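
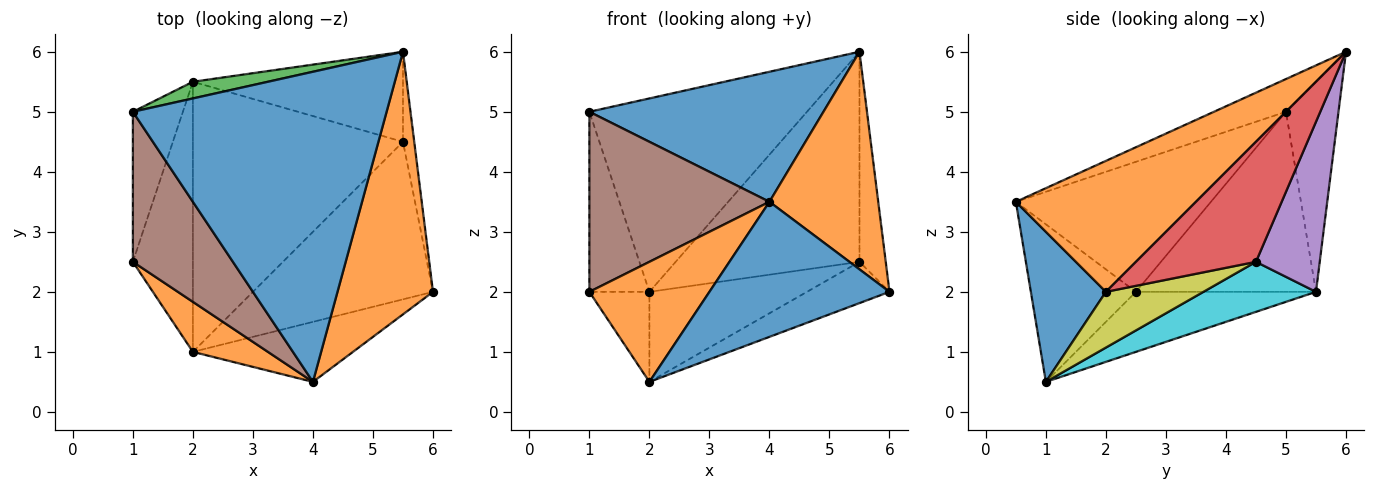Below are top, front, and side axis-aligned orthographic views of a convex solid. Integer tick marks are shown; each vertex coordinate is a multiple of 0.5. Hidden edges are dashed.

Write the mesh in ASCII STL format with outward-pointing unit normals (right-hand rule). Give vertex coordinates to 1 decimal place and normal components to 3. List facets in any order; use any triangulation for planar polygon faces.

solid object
 facet normal -0.118 -0.384 0.916
  outer loop
   vertex 4.0 0.5 3.5
   vertex 5.5 6.0 6.0
   vertex 1.0 5.0 5.0
  endloop
 endfacet
 facet normal 0.726 -0.439 0.529
  outer loop
   vertex 4.0 0.5 3.5
   vertex 6.0 2.0 2.0
   vertex 5.5 6.0 6.0
  endloop
 endfacet
 facet normal -0.234 0.969 0.084
  outer loop
   vertex 2.0 5.5 2.0
   vertex 1.0 5.0 5.0
   vertex 5.5 6.0 6.0
  endloop
 endfacet
 facet normal 0.973 0.213 -0.091
  outer loop
   vertex 5.5 4.5 2.5
   vertex 5.5 6.0 6.0
   vertex 6.0 2.0 2.0
  endloop
 endfacet
 facet normal 0.304 0.876 -0.375
  outer loop
   vertex 5.5 4.5 2.5
   vertex 2.0 5.5 2.0
   vertex 5.5 6.0 6.0
  endloop
 endfacet
 facet normal -0.640 -0.590 0.492
  outer loop
   vertex 1.0 2.5 2.0
   vertex 4.0 0.5 3.5
   vertex 1.0 5.0 5.0
  endloop
 endfacet
 facet normal -0.917 0.306 -0.255
  outer loop
   vertex 1.0 2.5 2.0
   vertex 1.0 5.0 5.0
   vertex 2.0 5.5 2.0
  endloop
 endfacet
 facet normal -0.688 0.229 -0.688
  outer loop
   vertex 2.0 1.0 0.5
   vertex 1.0 2.5 2.0
   vertex 2.0 5.5 2.0
  endloop
 endfacet
 facet normal 0.287 0.243 -0.927
  outer loop
   vertex 2.0 1.0 0.5
   vertex 5.5 4.5 2.5
   vertex 6.0 2.0 2.0
  endloop
 endfacet
 facet normal 0.220 0.308 -0.925
  outer loop
   vertex 2.0 1.0 0.5
   vertex 2.0 5.5 2.0
   vertex 5.5 4.5 2.5
  endloop
 endfacet
 facet normal 0.356 -0.854 -0.380
  outer loop
   vertex 2.0 1.0 0.5
   vertex 6.0 2.0 2.0
   vertex 4.0 0.5 3.5
  endloop
 endfacet
 facet normal -0.628 -0.718 0.299
  outer loop
   vertex 2.0 1.0 0.5
   vertex 4.0 0.5 3.5
   vertex 1.0 2.5 2.0
  endloop
 endfacet
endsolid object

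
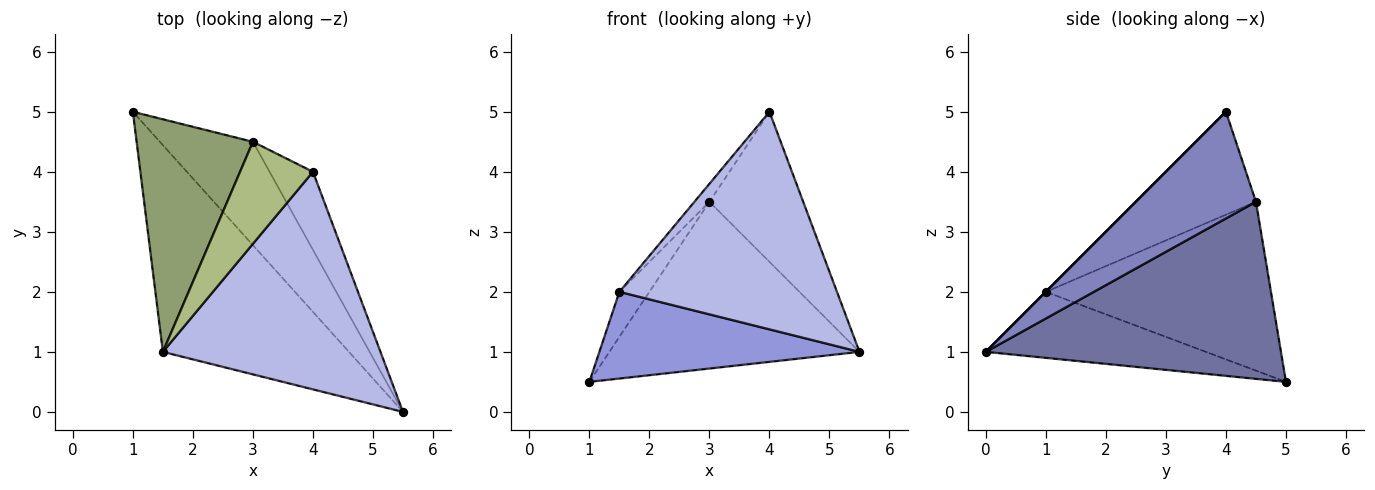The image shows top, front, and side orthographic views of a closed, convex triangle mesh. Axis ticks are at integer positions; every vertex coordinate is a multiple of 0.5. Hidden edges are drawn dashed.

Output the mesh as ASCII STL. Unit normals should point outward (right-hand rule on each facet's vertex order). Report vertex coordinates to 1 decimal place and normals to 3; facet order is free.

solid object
 facet normal 0.708 0.600 -0.372
  outer loop
   vertex 3.0 4.5 3.5
   vertex 5.5 0.0 1.0
   vertex 1.0 5.0 0.5
  endloop
 endfacet
 facet normal 0.751 0.586 -0.305
  outer loop
   vertex 3.0 4.5 3.5
   vertex 4.0 4.0 5.0
   vertex 5.5 0.0 1.0
  endloop
 endfacet
 facet normal -0.311 -0.368 -0.876
  outer loop
   vertex 1.5 1.0 2.0
   vertex 1.0 5.0 0.5
   vertex 5.5 0.0 1.0
  endloop
 endfacet
 facet normal 0.000 -0.707 0.707
  outer loop
   vertex 1.5 1.0 2.0
   vertex 5.5 0.0 1.0
   vertex 4.0 4.0 5.0
  endloop
 endfacet
 facet normal -0.819 0.109 0.564
  outer loop
   vertex 1.5 1.0 2.0
   vertex 3.0 4.5 3.5
   vertex 1.0 5.0 0.5
  endloop
 endfacet
 facet normal -0.812 0.101 0.575
  outer loop
   vertex 1.5 1.0 2.0
   vertex 4.0 4.0 5.0
   vertex 3.0 4.5 3.5
  endloop
 endfacet
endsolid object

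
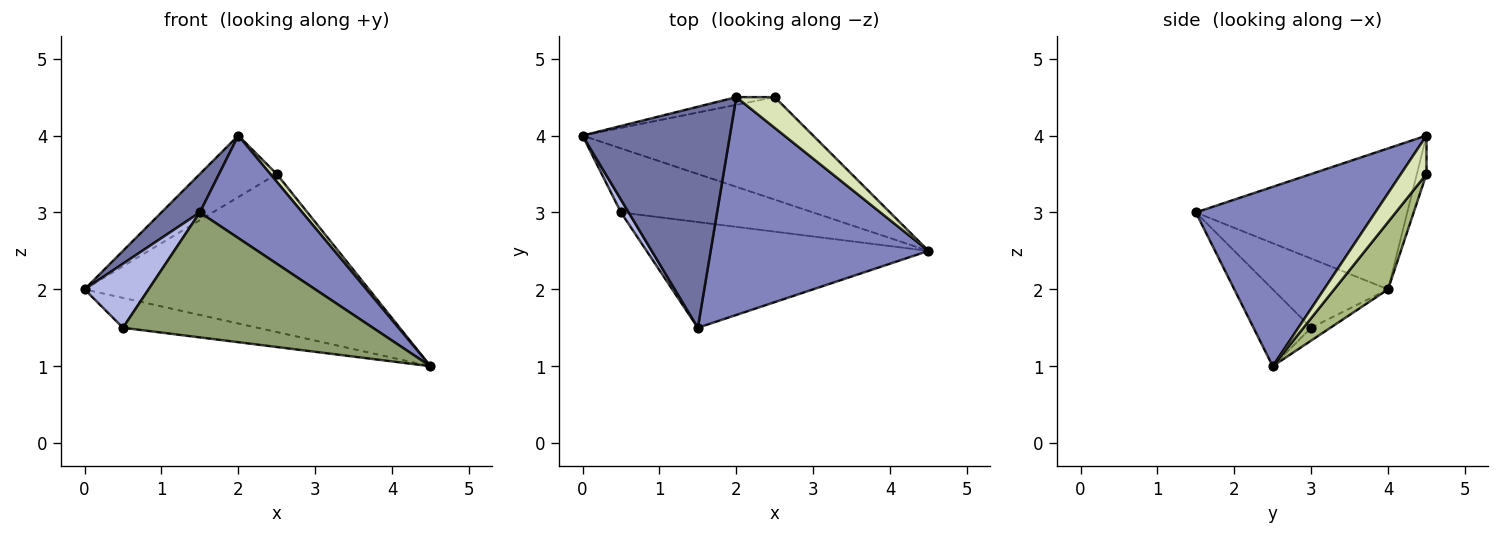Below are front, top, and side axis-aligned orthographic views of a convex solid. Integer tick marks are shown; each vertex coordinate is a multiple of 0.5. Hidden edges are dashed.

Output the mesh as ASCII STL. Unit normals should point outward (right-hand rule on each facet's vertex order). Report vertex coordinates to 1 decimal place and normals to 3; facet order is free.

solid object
 facet normal -0.686 -0.125 0.717
  outer loop
   vertex 2.0 4.5 4.0
   vertex 0.0 4.0 2.0
   vertex 1.5 1.5 3.0
  endloop
 endfacet
 facet normal 0.598 -0.341 0.726
  outer loop
   vertex 2.0 4.5 4.0
   vertex 1.5 1.5 3.0
   vertex 4.5 2.5 1.0
  endloop
 endfacet
 facet normal -0.060 0.422 -0.905
  outer loop
   vertex 0.5 3.0 1.5
   vertex 0.0 4.0 2.0
   vertex 4.5 2.5 1.0
  endloop
 endfacet
 facet normal -0.870 -0.483 0.097
  outer loop
   vertex 0.5 3.0 1.5
   vertex 1.5 1.5 3.0
   vertex 0.0 4.0 2.0
  endloop
 endfacet
 facet normal -0.173 -0.752 -0.636
  outer loop
   vertex 0.5 3.0 1.5
   vertex 4.5 2.5 1.0
   vertex 1.5 1.5 3.0
  endloop
 endfacet
 facet normal 0.157 0.829 -0.537
  outer loop
   vertex 2.5 4.5 3.5
   vertex 4.5 2.5 1.0
   vertex 0.0 4.0 2.0
  endloop
 endfacet
 facet normal -0.123 0.985 -0.123
  outer loop
   vertex 2.5 4.5 3.5
   vertex 0.0 4.0 2.0
   vertex 2.0 4.5 4.0
  endloop
 endfacet
 facet normal 0.696 -0.174 0.696
  outer loop
   vertex 2.5 4.5 3.5
   vertex 2.0 4.5 4.0
   vertex 4.5 2.5 1.0
  endloop
 endfacet
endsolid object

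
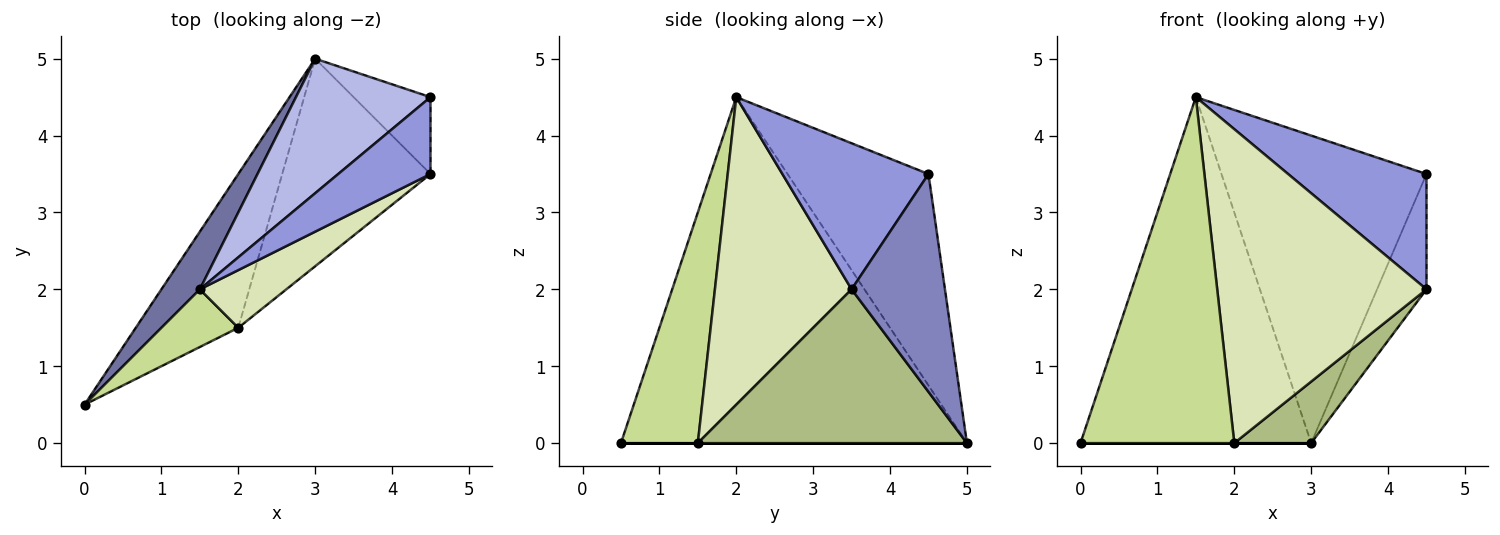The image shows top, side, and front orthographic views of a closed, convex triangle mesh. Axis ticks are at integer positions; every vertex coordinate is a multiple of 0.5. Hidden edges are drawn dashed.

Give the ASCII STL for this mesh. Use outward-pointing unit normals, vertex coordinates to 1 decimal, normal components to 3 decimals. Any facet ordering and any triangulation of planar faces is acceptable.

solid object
 facet normal -0.829 0.552 0.092
  outer loop
   vertex 1.5 2.0 4.5
   vertex 3.0 5.0 0.0
   vertex 0.0 0.5 0.0
  endloop
 endfacet
 facet normal 0.844 0.447 -0.298
  outer loop
   vertex 4.5 4.5 3.5
   vertex 4.5 3.5 2.0
   vertex 3.0 5.0 0.0
  endloop
 endfacet
 facet normal 0.660 -0.625 0.417
  outer loop
   vertex 4.5 4.5 3.5
   vertex 1.5 2.0 4.5
   vertex 4.5 3.5 2.0
  endloop
 endfacet
 facet normal -0.533 0.775 0.339
  outer loop
   vertex 4.5 4.5 3.5
   vertex 3.0 5.0 0.0
   vertex 1.5 2.0 4.5
  endloop
 endfacet
 facet normal 0.000 0.000 -1.000
  outer loop
   vertex 2.0 1.5 0.0
   vertex 0.0 0.5 0.0
   vertex 3.0 5.0 0.0
  endloop
 endfacet
 facet normal 0.705 -0.201 -0.680
  outer loop
   vertex 2.0 1.5 0.0
   vertex 3.0 5.0 0.0
   vertex 4.5 3.5 2.0
  endloop
 endfacet
 facet normal 0.442 -0.885 0.147
  outer loop
   vertex 2.0 1.5 0.0
   vertex 1.5 2.0 4.5
   vertex 0.0 0.5 0.0
  endloop
 endfacet
 facet normal 0.540 -0.828 0.152
  outer loop
   vertex 2.0 1.5 0.0
   vertex 4.5 3.5 2.0
   vertex 1.5 2.0 4.5
  endloop
 endfacet
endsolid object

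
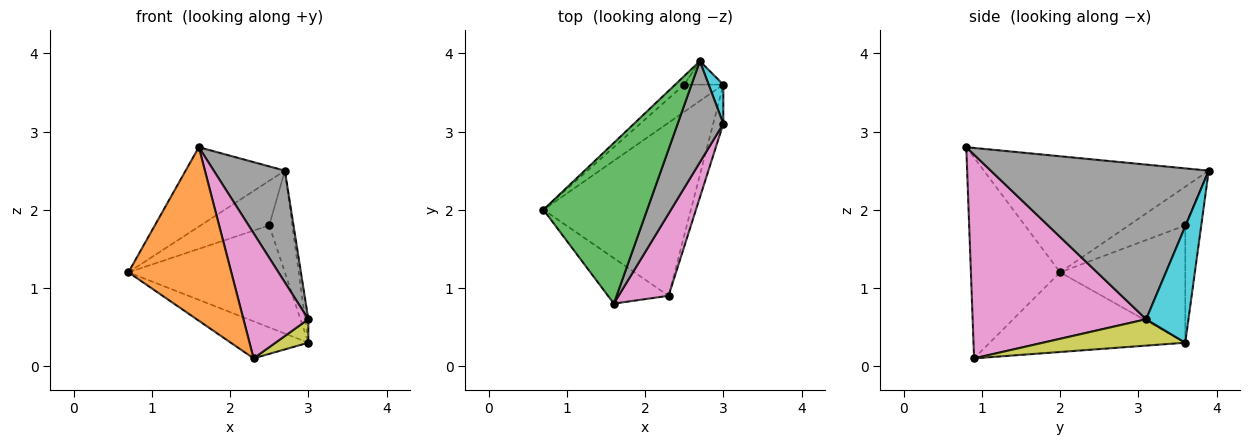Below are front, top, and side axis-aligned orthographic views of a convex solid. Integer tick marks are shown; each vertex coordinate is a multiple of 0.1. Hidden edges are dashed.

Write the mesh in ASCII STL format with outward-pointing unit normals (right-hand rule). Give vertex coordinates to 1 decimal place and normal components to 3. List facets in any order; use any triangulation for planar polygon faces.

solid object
 facet normal -0.467 0.185 -0.865
  outer loop
   vertex 2.3 0.9 0.1
   vertex 0.7 2.0 1.2
   vertex 3.0 3.6 0.3
  endloop
 endfacet
 facet normal -0.643 -0.741 -0.194
  outer loop
   vertex 1.6 0.8 2.8
   vertex 0.7 2.0 1.2
   vertex 2.3 0.9 0.1
  endloop
 endfacet
 facet normal -0.708 0.313 0.633
  outer loop
   vertex 2.7 3.9 2.5
   vertex 0.7 2.0 1.2
   vertex 1.6 0.8 2.8
  endloop
 endfacet
 facet normal -0.612 0.764 -0.204
  outer loop
   vertex 2.5 3.6 1.8
   vertex 3.0 3.6 0.3
   vertex 0.7 2.0 1.2
  endloop
 endfacet
 facet normal -0.629 0.763 -0.147
  outer loop
   vertex 2.5 3.6 1.8
   vertex 0.7 2.0 1.2
   vertex 2.7 3.9 2.5
  endloop
 endfacet
 facet normal -0.559 0.808 -0.186
  outer loop
   vertex 2.5 3.6 1.8
   vertex 2.7 3.9 2.5
   vertex 3.0 3.6 0.3
  endloop
 endfacet
 facet normal 0.913 -0.341 0.224
  outer loop
   vertex 3.0 3.1 0.6
   vertex 1.6 0.8 2.8
   vertex 2.3 0.9 0.1
  endloop
 endfacet
 facet normal 0.915 -0.299 0.270
  outer loop
   vertex 3.0 3.1 0.6
   vertex 2.7 3.9 2.5
   vertex 1.6 0.8 2.8
  endloop
 endfacet
 facet normal 0.912 -0.211 -0.351
  outer loop
   vertex 3.0 3.1 0.6
   vertex 2.3 0.9 0.1
   vertex 3.0 3.6 0.3
  endloop
 endfacet
 facet normal 0.989 0.075 0.125
  outer loop
   vertex 3.0 3.1 0.6
   vertex 3.0 3.6 0.3
   vertex 2.7 3.9 2.5
  endloop
 endfacet
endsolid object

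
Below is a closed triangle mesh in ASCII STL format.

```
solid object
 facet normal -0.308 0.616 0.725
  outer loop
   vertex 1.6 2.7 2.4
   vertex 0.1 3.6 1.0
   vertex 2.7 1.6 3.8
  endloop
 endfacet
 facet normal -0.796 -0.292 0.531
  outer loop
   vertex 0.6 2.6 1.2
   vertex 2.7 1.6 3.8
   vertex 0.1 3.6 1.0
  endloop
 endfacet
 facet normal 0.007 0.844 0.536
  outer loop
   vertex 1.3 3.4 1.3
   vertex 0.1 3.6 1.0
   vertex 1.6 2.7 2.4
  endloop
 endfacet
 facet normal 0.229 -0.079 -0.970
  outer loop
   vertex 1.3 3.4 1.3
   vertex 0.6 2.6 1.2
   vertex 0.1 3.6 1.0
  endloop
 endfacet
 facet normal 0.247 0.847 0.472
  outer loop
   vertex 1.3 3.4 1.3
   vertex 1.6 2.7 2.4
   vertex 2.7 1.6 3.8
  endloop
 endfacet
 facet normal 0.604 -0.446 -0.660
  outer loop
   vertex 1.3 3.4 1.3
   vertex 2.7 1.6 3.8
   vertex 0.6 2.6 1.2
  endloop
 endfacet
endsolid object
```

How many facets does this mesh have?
6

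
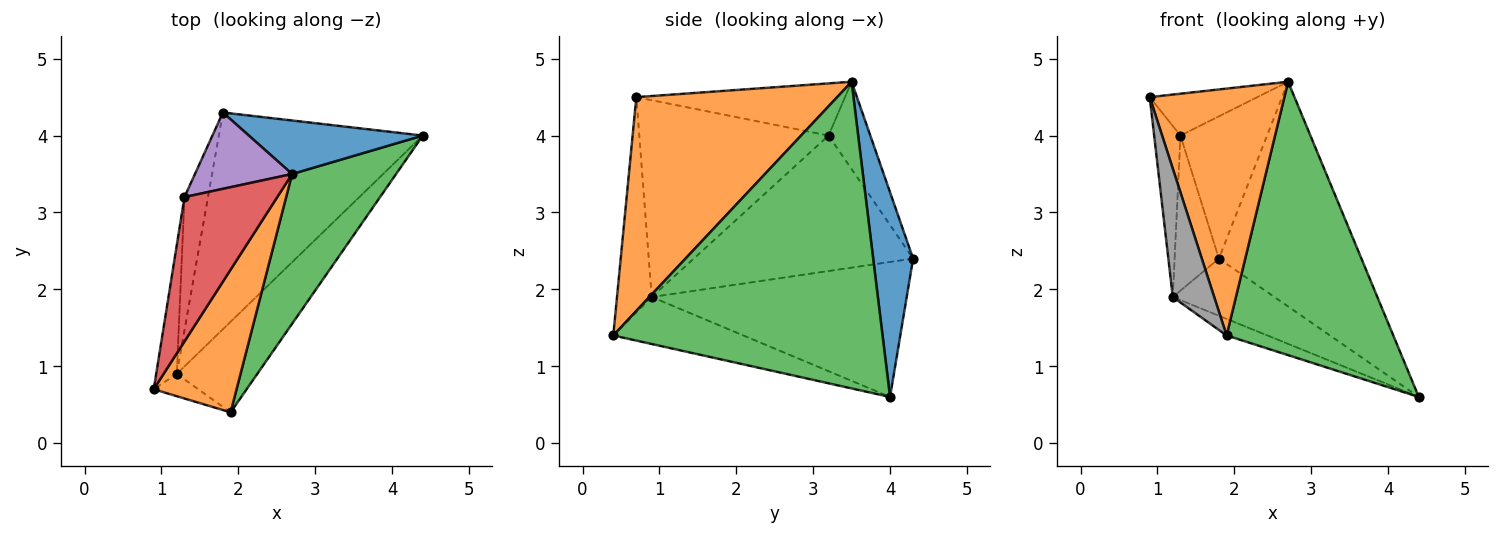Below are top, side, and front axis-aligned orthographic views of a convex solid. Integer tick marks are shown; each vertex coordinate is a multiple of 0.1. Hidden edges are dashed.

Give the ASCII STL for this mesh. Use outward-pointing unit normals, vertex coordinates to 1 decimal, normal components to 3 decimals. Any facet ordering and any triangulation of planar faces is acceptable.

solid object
 facet normal 0.263 0.939 0.224
  outer loop
   vertex 2.7 3.5 4.7
   vertex 4.4 4.0 0.6
   vertex 1.8 4.3 2.4
  endloop
 endfacet
 facet normal 0.791 -0.530 0.306
  outer loop
   vertex 1.9 0.4 1.4
   vertex 2.7 3.5 4.7
   vertex 0.9 0.7 4.5
  endloop
 endfacet
 facet normal 0.817 -0.506 0.277
  outer loop
   vertex 1.9 0.4 1.4
   vertex 4.4 4.0 0.6
   vertex 2.7 3.5 4.7
  endloop
 endfacet
 facet normal -0.475 0.245 0.845
  outer loop
   vertex 1.3 3.2 4.0
   vertex 0.9 0.7 4.5
   vertex 2.7 3.5 4.7
  endloop
 endfacet
 facet normal -0.391 0.811 0.435
  outer loop
   vertex 1.3 3.2 4.0
   vertex 2.7 3.5 4.7
   vertex 1.8 4.3 2.4
  endloop
 endfacet
 facet normal -0.539 0.215 -0.814
  outer loop
   vertex 1.2 0.9 1.9
   vertex 1.8 4.3 2.4
   vertex 4.4 4.0 0.6
  endloop
 endfacet
 facet normal -0.498 0.156 -0.853
  outer loop
   vertex 1.2 0.9 1.9
   vertex 4.4 4.0 0.6
   vertex 1.9 0.4 1.4
  endloop
 endfacet
 facet normal -0.637 -0.760 -0.132
  outer loop
   vertex 1.2 0.9 1.9
   vertex 1.9 0.4 1.4
   vertex 0.9 0.7 4.5
  endloop
 endfacet
 facet normal -0.985 0.137 -0.103
  outer loop
   vertex 1.2 0.9 1.9
   vertex 0.9 0.7 4.5
   vertex 1.3 3.2 4.0
  endloop
 endfacet
 facet normal -0.966 0.195 -0.168
  outer loop
   vertex 1.2 0.9 1.9
   vertex 1.3 3.2 4.0
   vertex 1.8 4.3 2.4
  endloop
 endfacet
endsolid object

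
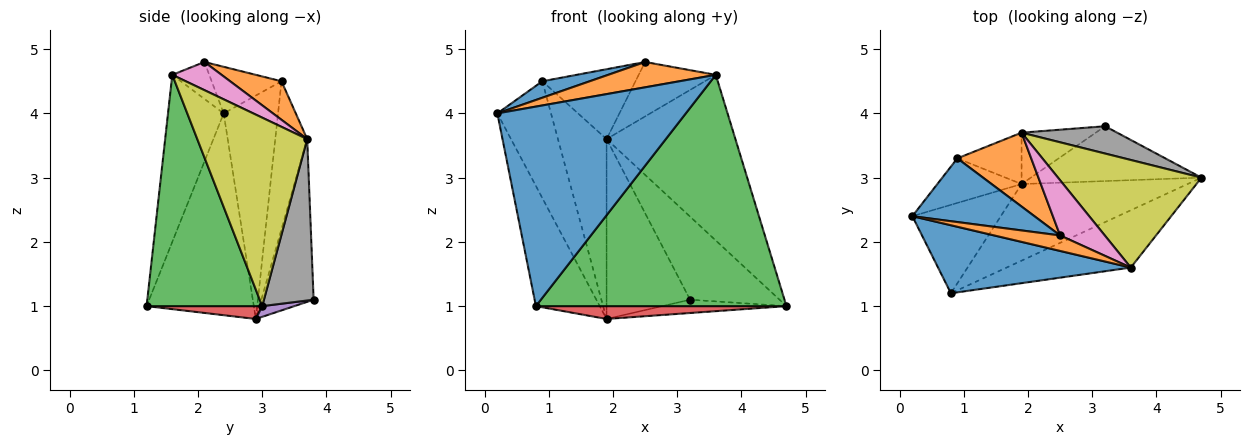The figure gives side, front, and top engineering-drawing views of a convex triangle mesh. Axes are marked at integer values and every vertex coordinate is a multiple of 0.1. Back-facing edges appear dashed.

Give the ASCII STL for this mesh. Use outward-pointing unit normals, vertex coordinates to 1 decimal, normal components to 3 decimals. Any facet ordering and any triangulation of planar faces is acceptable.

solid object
 facet normal -0.269 -0.912 0.311
  outer loop
   vertex 3.6 1.6 4.6
   vertex 0.2 2.4 4.0
   vertex 0.8 1.2 1.0
  endloop
 endfacet
 facet normal -0.281 -0.819 0.501
  outer loop
   vertex 3.6 1.6 4.6
   vertex 2.5 2.1 4.8
   vertex 0.2 2.4 4.0
  endloop
 endfacet
 facet normal 0.409 -0.886 -0.220
  outer loop
   vertex 3.6 1.6 4.6
   vertex 0.8 1.2 1.0
   vertex 4.7 3.0 1.0
  endloop
 endfacet
 facet normal 0.076 -0.165 -0.983
  outer loop
   vertex 1.9 2.9 0.8
   vertex 4.7 3.0 1.0
   vertex 0.8 1.2 1.0
  endloop
 endfacet
 facet normal 0.061 0.235 -0.970
  outer loop
   vertex 1.9 2.9 0.8
   vertex 3.2 3.8 1.1
   vertex 4.7 3.0 1.0
  endloop
 endfacet
 facet normal -0.804 0.479 -0.352
  outer loop
   vertex 1.9 2.9 0.8
   vertex 0.8 1.2 1.0
   vertex 0.2 2.4 4.0
  endloop
 endfacet
 facet normal 0.409 0.641 0.650
  outer loop
   vertex 1.9 3.7 3.6
   vertex 2.5 2.1 4.8
   vertex 3.6 1.6 4.6
  endloop
 endfacet
 facet normal 0.467 0.840 0.276
  outer loop
   vertex 1.9 3.7 3.6
   vertex 4.7 3.0 1.0
   vertex 3.2 3.8 1.1
  endloop
 endfacet
 facet normal 0.582 0.682 0.443
  outer loop
   vertex 1.9 3.7 3.6
   vertex 3.6 1.6 4.6
   vertex 4.7 3.0 1.0
  endloop
 endfacet
 facet normal -0.516 0.824 -0.235
  outer loop
   vertex 1.9 3.7 3.6
   vertex 3.2 3.8 1.1
   vertex 1.9 2.9 0.8
  endloop
 endfacet
 facet normal -0.347 -0.235 0.908
  outer loop
   vertex 0.9 3.3 4.5
   vertex 0.2 2.4 4.0
   vertex 2.5 2.1 4.8
  endloop
 endfacet
 facet normal 0.354 0.642 0.679
  outer loop
   vertex 0.9 3.3 4.5
   vertex 2.5 2.1 4.8
   vertex 1.9 3.7 3.6
  endloop
 endfacet
 facet normal -0.687 0.679 -0.259
  outer loop
   vertex 0.9 3.3 4.5
   vertex 1.9 2.9 0.8
   vertex 0.2 2.4 4.0
  endloop
 endfacet
 facet normal -0.534 0.813 -0.232
  outer loop
   vertex 0.9 3.3 4.5
   vertex 1.9 3.7 3.6
   vertex 1.9 2.9 0.8
  endloop
 endfacet
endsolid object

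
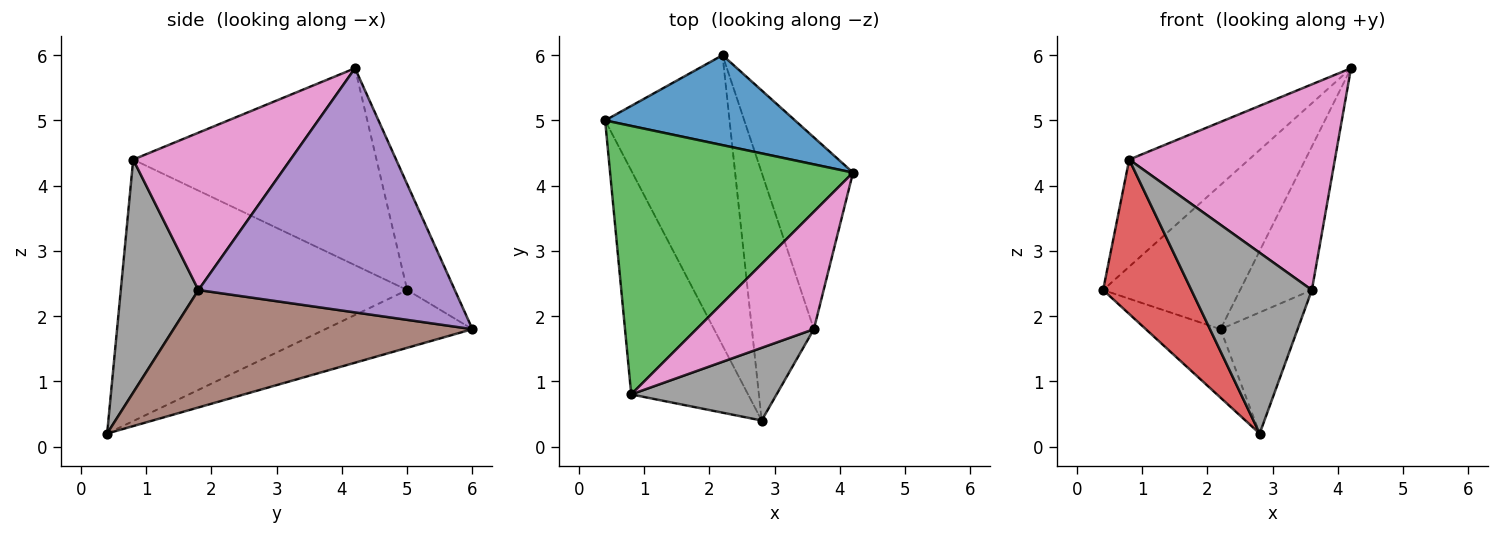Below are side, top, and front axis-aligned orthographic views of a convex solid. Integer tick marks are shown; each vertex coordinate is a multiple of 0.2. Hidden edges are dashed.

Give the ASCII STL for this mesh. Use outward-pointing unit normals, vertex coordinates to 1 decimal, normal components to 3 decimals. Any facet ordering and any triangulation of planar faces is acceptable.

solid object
 facet normal -0.283 0.814 0.508
  outer loop
   vertex 2.2 6.0 1.8
   vertex 0.4 5.0 2.4
   vertex 4.2 4.2 5.8
  endloop
 endfacet
 facet normal -0.412 0.209 -0.887
  outer loop
   vertex 2.2 6.0 1.8
   vertex 2.8 0.4 0.2
   vertex 0.4 5.0 2.4
  endloop
 endfacet
 facet normal -0.602 0.296 0.742
  outer loop
   vertex 0.8 0.8 4.4
   vertex 4.2 4.2 5.8
   vertex 0.4 5.0 2.4
  endloop
 endfacet
 facet normal -0.879 -0.271 -0.393
  outer loop
   vertex 0.8 0.8 4.4
   vertex 0.4 5.0 2.4
   vertex 2.8 0.4 0.2
  endloop
 endfacet
 facet normal 0.906 0.254 -0.339
  outer loop
   vertex 3.6 1.8 2.4
   vertex 2.2 6.0 1.8
   vertex 4.2 4.2 5.8
  endloop
 endfacet
 facet normal 0.862 0.222 -0.455
  outer loop
   vertex 3.6 1.8 2.4
   vertex 2.8 0.4 0.2
   vertex 2.2 6.0 1.8
  endloop
 endfacet
 facet normal 0.553 -0.723 0.413
  outer loop
   vertex 3.6 1.8 2.4
   vertex 4.2 4.2 5.8
   vertex 0.8 0.8 4.4
  endloop
 endfacet
 facet normal 0.513 -0.796 0.320
  outer loop
   vertex 3.6 1.8 2.4
   vertex 0.8 0.8 4.4
   vertex 2.8 0.4 0.2
  endloop
 endfacet
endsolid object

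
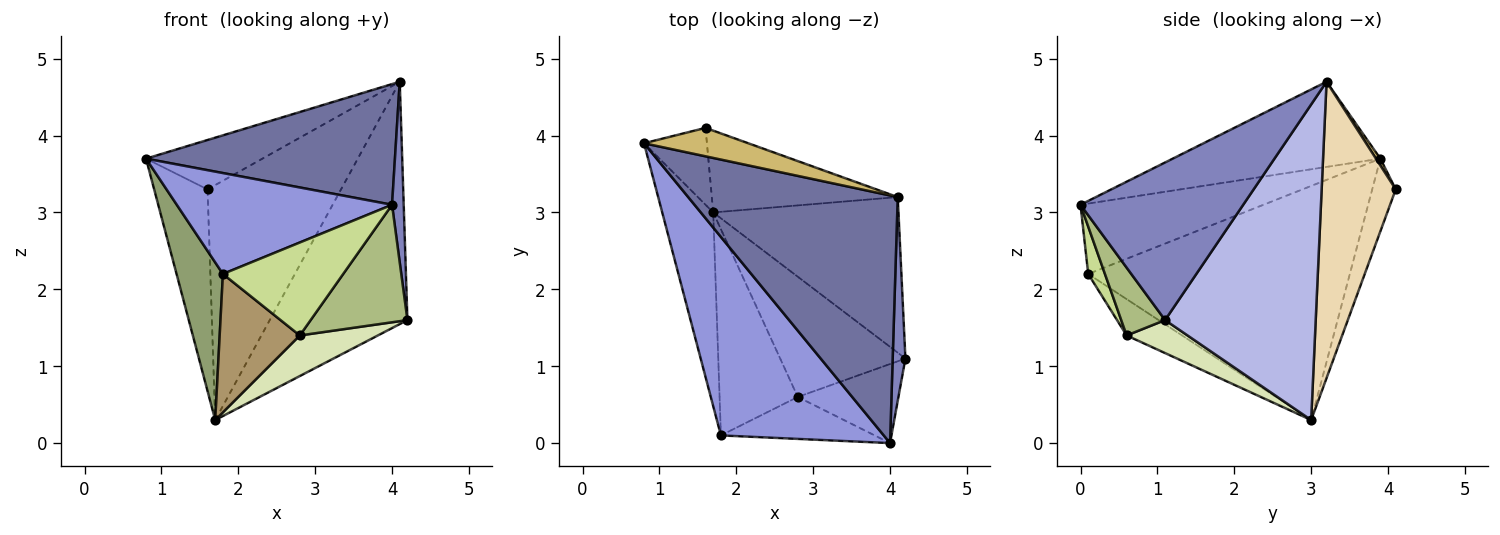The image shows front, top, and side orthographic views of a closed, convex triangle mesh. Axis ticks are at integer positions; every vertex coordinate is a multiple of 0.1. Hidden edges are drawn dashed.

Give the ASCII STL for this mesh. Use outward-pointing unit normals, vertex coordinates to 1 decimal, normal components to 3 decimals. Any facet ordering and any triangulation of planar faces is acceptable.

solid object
 facet normal -0.343 -0.411 0.844
  outer loop
   vertex 4.0 0.0 3.1
   vertex 4.1 3.2 4.7
   vertex 0.8 3.9 3.7
  endloop
 endfacet
 facet normal 0.994 -0.071 0.080
  outer loop
   vertex 4.0 0.0 3.1
   vertex 4.2 1.1 1.6
   vertex 4.1 3.2 4.7
  endloop
 endfacet
 facet normal -0.360 -0.423 0.832
  outer loop
   vertex 1.8 0.1 2.2
   vertex 4.0 0.0 3.1
   vertex 0.8 3.9 3.7
  endloop
 endfacet
 facet normal 0.677 0.619 -0.398
  outer loop
   vertex 1.7 3.0 0.3
   vertex 4.1 3.2 4.7
   vertex 4.2 1.1 1.6
  endloop
 endfacet
 facet normal -0.963 -0.171 -0.210
  outer loop
   vertex 1.7 3.0 0.3
   vertex 1.8 0.1 2.2
   vertex 0.8 3.9 3.7
  endloop
 endfacet
 facet normal 0.352 -0.777 -0.523
  outer loop
   vertex 2.8 0.6 1.4
   vertex 4.2 1.1 1.6
   vertex 4.0 0.0 3.1
  endloop
 endfacet
 facet normal 0.126 -0.904 -0.408
  outer loop
   vertex 2.8 0.6 1.4
   vertex 4.0 0.0 3.1
   vertex 1.8 0.1 2.2
  endloop
 endfacet
 facet normal 0.242 -0.310 -0.919
  outer loop
   vertex 2.8 0.6 1.4
   vertex 1.7 3.0 0.3
   vertex 4.2 1.1 1.6
  endloop
 endfacet
 facet normal -0.360 -0.520 -0.775
  outer loop
   vertex 2.8 0.6 1.4
   vertex 1.8 0.1 2.2
   vertex 1.7 3.0 0.3
  endloop
 endfacet
 facet normal 0.033 0.866 0.499
  outer loop
   vertex 1.6 4.1 3.3
   vertex 0.8 3.9 3.7
   vertex 4.1 3.2 4.7
  endloop
 endfacet
 facet normal -0.381 0.864 -0.329
  outer loop
   vertex 1.6 4.1 3.3
   vertex 1.7 3.0 0.3
   vertex 0.8 3.9 3.7
  endloop
 endfacet
 facet normal 0.464 0.836 -0.291
  outer loop
   vertex 1.6 4.1 3.3
   vertex 4.1 3.2 4.7
   vertex 1.7 3.0 0.3
  endloop
 endfacet
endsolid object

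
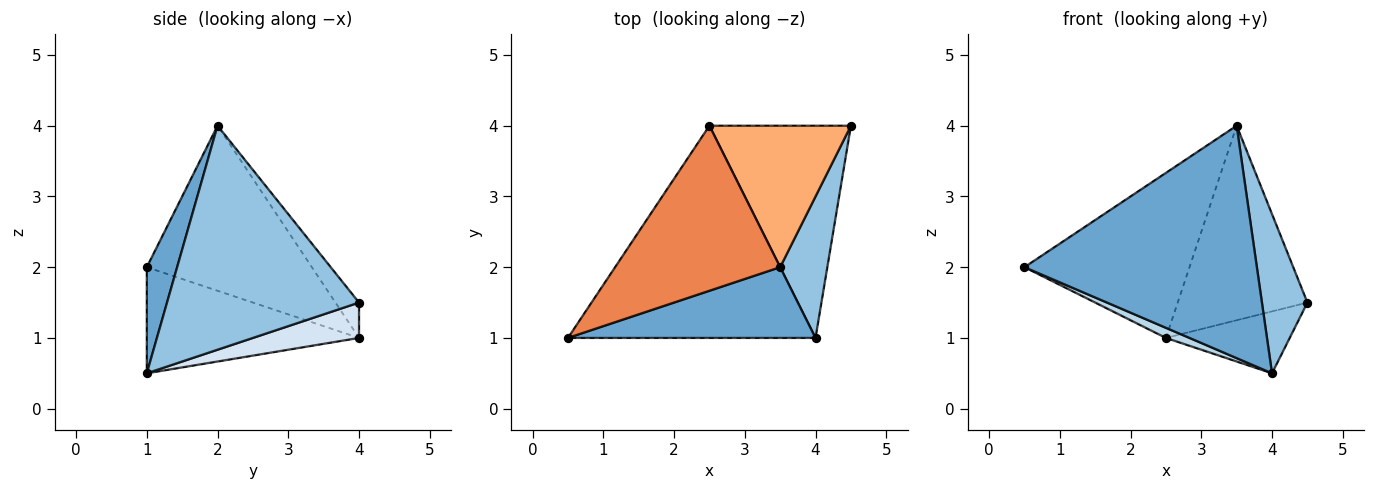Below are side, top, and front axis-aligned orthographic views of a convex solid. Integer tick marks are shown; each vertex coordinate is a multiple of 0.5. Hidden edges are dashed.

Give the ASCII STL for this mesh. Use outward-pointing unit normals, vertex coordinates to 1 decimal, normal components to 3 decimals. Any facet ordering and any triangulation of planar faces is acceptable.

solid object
 facet normal 0.124 -0.949 0.289
  outer loop
   vertex 3.5 2.0 4.0
   vertex 0.5 1.0 2.0
   vertex 4.0 1.0 0.5
  endloop
 endfacet
 facet normal 0.953 -0.226 0.201
  outer loop
   vertex 3.5 2.0 4.0
   vertex 4.0 1.0 0.5
   vertex 4.5 4.0 1.5
  endloop
 endfacet
 facet normal -0.394 -0.044 -0.918
  outer loop
   vertex 2.5 4.0 1.0
   vertex 4.0 1.0 0.5
   vertex 0.5 1.0 2.0
  endloop
 endfacet
 facet normal 0.233 0.272 -0.933
  outer loop
   vertex 2.5 4.0 1.0
   vertex 4.5 4.0 1.5
   vertex 4.0 1.0 0.5
  endloop
 endfacet
 facet normal -0.577 0.577 0.577
  outer loop
   vertex 2.5 4.0 1.0
   vertex 0.5 1.0 2.0
   vertex 3.5 2.0 4.0
  endloop
 endfacet
 facet normal -0.145 0.800 0.582
  outer loop
   vertex 2.5 4.0 1.0
   vertex 3.5 2.0 4.0
   vertex 4.5 4.0 1.5
  endloop
 endfacet
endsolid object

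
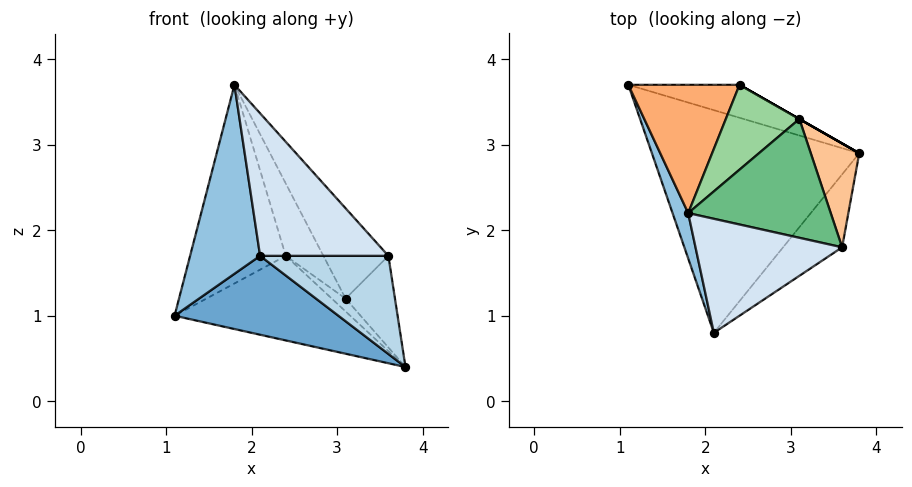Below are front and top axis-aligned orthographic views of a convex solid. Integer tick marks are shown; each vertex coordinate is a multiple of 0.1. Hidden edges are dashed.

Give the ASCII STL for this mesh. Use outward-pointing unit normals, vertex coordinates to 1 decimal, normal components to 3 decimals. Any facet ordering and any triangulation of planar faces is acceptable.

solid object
 facet normal -0.295 -0.319 -0.901
  outer loop
   vertex 2.1 0.8 1.7
   vertex 1.1 3.7 1.0
   vertex 3.8 2.9 0.4
  endloop
 endfacet
 facet normal -0.948 -0.309 0.074
  outer loop
   vertex 1.8 2.2 3.7
   vertex 1.1 3.7 1.0
   vertex 2.1 0.8 1.7
  endloop
 endfacet
 facet normal 0.472 -0.708 -0.526
  outer loop
   vertex 3.6 1.8 1.7
   vertex 2.1 0.8 1.7
   vertex 3.8 2.9 0.4
  endloop
 endfacet
 facet normal 0.462 -0.693 0.554
  outer loop
   vertex 3.6 1.8 1.7
   vertex 1.8 2.2 3.7
   vertex 2.1 0.8 1.7
  endloop
 endfacet
 facet normal 0.192 0.915 -0.356
  outer loop
   vertex 2.4 3.7 1.7
   vertex 3.8 2.9 0.4
   vertex 1.1 3.7 1.0
  endloop
 endfacet
 facet normal -0.280 0.806 0.521
  outer loop
   vertex 2.4 3.7 1.7
   vertex 1.1 3.7 1.0
   vertex 1.8 2.2 3.7
  endloop
 endfacet
 facet normal 0.777 0.416 0.472
  outer loop
   vertex 3.1 3.3 1.2
   vertex 3.6 1.8 1.7
   vertex 3.8 2.9 0.4
  endloop
 endfacet
 facet normal 0.496 0.868 0.000
  outer loop
   vertex 3.1 3.3 1.2
   vertex 3.8 2.9 0.4
   vertex 2.4 3.7 1.7
  endloop
 endfacet
 facet normal 0.714 0.424 0.558
  outer loop
   vertex 3.1 3.3 1.2
   vertex 1.8 2.2 3.7
   vertex 3.6 1.8 1.7
  endloop
 endfacet
 facet normal 0.675 0.479 0.562
  outer loop
   vertex 3.1 3.3 1.2
   vertex 2.4 3.7 1.7
   vertex 1.8 2.2 3.7
  endloop
 endfacet
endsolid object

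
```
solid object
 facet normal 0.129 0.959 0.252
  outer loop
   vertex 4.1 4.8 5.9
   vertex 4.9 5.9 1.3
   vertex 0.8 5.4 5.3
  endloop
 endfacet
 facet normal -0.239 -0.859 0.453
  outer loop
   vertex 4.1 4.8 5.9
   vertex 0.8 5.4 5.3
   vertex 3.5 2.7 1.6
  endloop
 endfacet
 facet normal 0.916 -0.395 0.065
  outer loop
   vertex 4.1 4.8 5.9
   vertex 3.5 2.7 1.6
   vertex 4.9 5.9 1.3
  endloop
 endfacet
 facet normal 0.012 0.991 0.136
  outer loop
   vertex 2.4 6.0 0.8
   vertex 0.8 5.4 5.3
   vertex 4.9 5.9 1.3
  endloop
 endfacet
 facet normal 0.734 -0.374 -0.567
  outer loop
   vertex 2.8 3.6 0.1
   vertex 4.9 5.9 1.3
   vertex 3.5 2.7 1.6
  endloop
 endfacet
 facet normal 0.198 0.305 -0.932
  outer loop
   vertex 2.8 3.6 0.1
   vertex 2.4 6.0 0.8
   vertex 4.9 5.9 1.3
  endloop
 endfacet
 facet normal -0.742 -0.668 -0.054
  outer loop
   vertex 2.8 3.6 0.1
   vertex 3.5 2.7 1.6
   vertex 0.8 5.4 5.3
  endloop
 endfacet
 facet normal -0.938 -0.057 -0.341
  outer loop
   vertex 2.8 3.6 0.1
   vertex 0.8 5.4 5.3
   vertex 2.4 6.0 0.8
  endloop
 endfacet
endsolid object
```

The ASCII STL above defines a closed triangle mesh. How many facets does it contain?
8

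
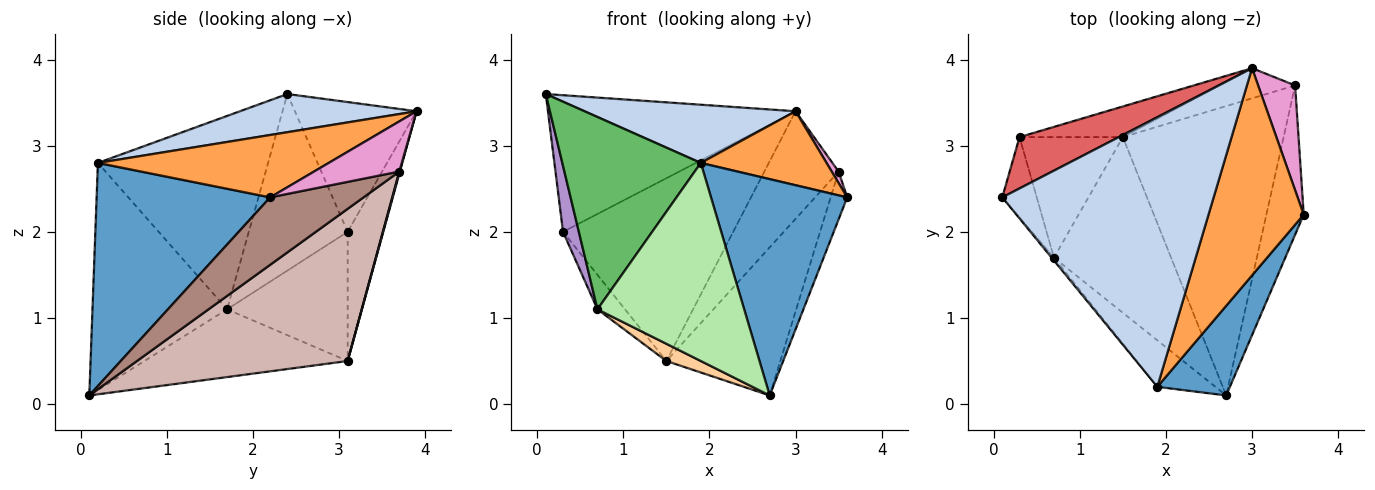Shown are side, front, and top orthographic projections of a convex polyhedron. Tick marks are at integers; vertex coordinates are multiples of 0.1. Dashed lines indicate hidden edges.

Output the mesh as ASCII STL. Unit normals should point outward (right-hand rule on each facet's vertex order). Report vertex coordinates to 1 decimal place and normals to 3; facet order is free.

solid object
 facet normal 0.762 -0.598 0.248
  outer loop
   vertex 1.9 0.2 2.8
   vertex 2.7 0.1 0.1
   vertex 3.6 2.2 2.4
  endloop
 endfacet
 facet normal 0.174 -0.208 0.963
  outer loop
   vertex 1.9 0.2 2.8
   vertex 3.0 3.9 3.4
   vertex 0.1 2.4 3.6
  endloop
 endfacet
 facet normal 0.525 -0.286 0.801
  outer loop
   vertex 1.9 0.2 2.8
   vertex 3.6 2.2 2.4
   vertex 3.0 3.9 3.4
  endloop
 endfacet
 facet normal -0.499 -0.085 -0.863
  outer loop
   vertex 0.7 1.7 1.1
   vertex 1.5 3.1 0.5
   vertex 2.7 0.1 0.1
  endloop
 endfacet
 facet normal -0.776 -0.631 -0.009
  outer loop
   vertex 0.7 1.7 1.1
   vertex 1.9 0.2 2.8
   vertex 0.1 2.4 3.6
  endloop
 endfacet
 facet normal -0.666 -0.726 -0.170
  outer loop
   vertex 0.7 1.7 1.1
   vertex 2.7 0.1 0.1
   vertex 1.9 0.2 2.8
  endloop
 endfacet
 facet normal -0.418 0.850 0.320
  outer loop
   vertex 0.3 3.1 2.0
   vertex 0.1 2.4 3.6
   vertex 3.0 3.9 3.4
  endloop
 endfacet
 facet normal -0.202 0.966 -0.162
  outer loop
   vertex 0.3 3.1 2.0
   vertex 3.0 3.9 3.4
   vertex 1.5 3.1 0.5
  endloop
 endfacet
 facet normal -0.970 -0.155 -0.189
  outer loop
   vertex 0.3 3.1 2.0
   vertex 0.7 1.7 1.1
   vertex 0.1 2.4 3.6
  endloop
 endfacet
 facet normal -0.769 0.176 -0.615
  outer loop
   vertex 0.3 3.1 2.0
   vertex 1.5 3.1 0.5
   vertex 0.7 1.7 1.1
  endloop
 endfacet
 facet normal 0.865 0.153 -0.478
  outer loop
   vertex 3.5 3.7 2.7
   vertex 3.6 2.2 2.4
   vertex 2.7 0.1 0.1
  endloop
 endfacet
 facet normal 0.644 0.348 -0.681
  outer loop
   vertex 3.5 3.7 2.7
   vertex 2.7 0.1 0.1
   vertex 1.5 3.1 0.5
  endloop
 endfacet
 facet normal 0.803 -0.065 0.592
  outer loop
   vertex 3.5 3.7 2.7
   vertex 3.0 3.9 3.4
   vertex 3.6 2.2 2.4
  endloop
 endfacet
 facet normal 0.008 0.963 -0.270
  outer loop
   vertex 3.5 3.7 2.7
   vertex 1.5 3.1 0.5
   vertex 3.0 3.9 3.4
  endloop
 endfacet
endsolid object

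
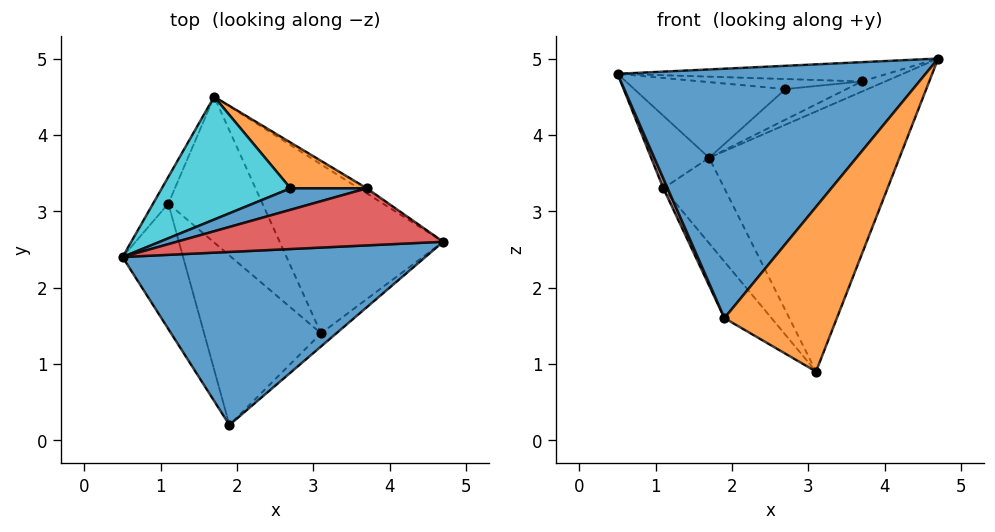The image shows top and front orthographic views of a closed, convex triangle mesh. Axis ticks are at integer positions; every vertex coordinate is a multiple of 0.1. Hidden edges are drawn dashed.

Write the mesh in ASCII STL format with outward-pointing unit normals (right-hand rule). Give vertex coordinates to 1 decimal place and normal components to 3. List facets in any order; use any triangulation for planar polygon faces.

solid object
 facet normal 0.012 -0.822 0.570
  outer loop
   vertex 1.9 0.2 1.6
   vertex 4.7 2.6 5.0
   vertex 0.5 2.4 4.8
  endloop
 endfacet
 facet normal 0.689 -0.722 -0.057
  outer loop
   vertex 3.1 1.4 0.9
   vertex 4.7 2.6 5.0
   vertex 1.9 0.2 1.6
  endloop
 endfacet
 facet normal 0.609 0.665 -0.432
  outer loop
   vertex 3.1 1.4 0.9
   vertex 1.7 4.5 3.7
   vertex 4.7 2.6 5.0
  endloop
 endfacet
 facet normal -0.060 0.319 0.946
  outer loop
   vertex 3.7 3.3 4.7
   vertex 0.5 2.4 4.8
   vertex 4.7 2.6 5.0
  endloop
 endfacet
 facet normal 0.605 0.712 -0.356
  outer loop
   vertex 3.7 3.3 4.7
   vertex 4.7 2.6 5.0
   vertex 1.7 4.5 3.7
  endloop
 endfacet
 facet normal -0.923 -0.030 -0.383
  outer loop
   vertex 1.1 3.1 3.3
   vertex 1.9 0.2 1.6
   vertex 0.5 2.4 4.8
  endloop
 endfacet
 facet normal -0.891 0.427 -0.157
  outer loop
   vertex 1.1 3.1 3.3
   vertex 0.5 2.4 4.8
   vertex 1.7 4.5 3.7
  endloop
 endfacet
 facet normal -0.656 0.239 -0.716
  outer loop
   vertex 1.1 3.1 3.3
   vertex 3.1 1.4 0.9
   vertex 1.9 0.2 1.6
  endloop
 endfacet
 facet normal -0.518 0.433 -0.738
  outer loop
   vertex 1.1 3.1 3.3
   vertex 1.7 4.5 3.7
   vertex 3.1 1.4 0.9
  endloop
 endfacet
 facet normal -0.136 0.520 0.844
  outer loop
   vertex 2.7 3.3 4.6
   vertex 1.7 4.5 3.7
   vertex 0.5 2.4 4.8
  endloop
 endfacet
 facet normal -0.090 0.421 0.902
  outer loop
   vertex 2.7 3.3 4.6
   vertex 0.5 2.4 4.8
   vertex 3.7 3.3 4.7
  endloop
 endfacet
 facet normal -0.083 0.553 0.829
  outer loop
   vertex 2.7 3.3 4.6
   vertex 3.7 3.3 4.7
   vertex 1.7 4.5 3.7
  endloop
 endfacet
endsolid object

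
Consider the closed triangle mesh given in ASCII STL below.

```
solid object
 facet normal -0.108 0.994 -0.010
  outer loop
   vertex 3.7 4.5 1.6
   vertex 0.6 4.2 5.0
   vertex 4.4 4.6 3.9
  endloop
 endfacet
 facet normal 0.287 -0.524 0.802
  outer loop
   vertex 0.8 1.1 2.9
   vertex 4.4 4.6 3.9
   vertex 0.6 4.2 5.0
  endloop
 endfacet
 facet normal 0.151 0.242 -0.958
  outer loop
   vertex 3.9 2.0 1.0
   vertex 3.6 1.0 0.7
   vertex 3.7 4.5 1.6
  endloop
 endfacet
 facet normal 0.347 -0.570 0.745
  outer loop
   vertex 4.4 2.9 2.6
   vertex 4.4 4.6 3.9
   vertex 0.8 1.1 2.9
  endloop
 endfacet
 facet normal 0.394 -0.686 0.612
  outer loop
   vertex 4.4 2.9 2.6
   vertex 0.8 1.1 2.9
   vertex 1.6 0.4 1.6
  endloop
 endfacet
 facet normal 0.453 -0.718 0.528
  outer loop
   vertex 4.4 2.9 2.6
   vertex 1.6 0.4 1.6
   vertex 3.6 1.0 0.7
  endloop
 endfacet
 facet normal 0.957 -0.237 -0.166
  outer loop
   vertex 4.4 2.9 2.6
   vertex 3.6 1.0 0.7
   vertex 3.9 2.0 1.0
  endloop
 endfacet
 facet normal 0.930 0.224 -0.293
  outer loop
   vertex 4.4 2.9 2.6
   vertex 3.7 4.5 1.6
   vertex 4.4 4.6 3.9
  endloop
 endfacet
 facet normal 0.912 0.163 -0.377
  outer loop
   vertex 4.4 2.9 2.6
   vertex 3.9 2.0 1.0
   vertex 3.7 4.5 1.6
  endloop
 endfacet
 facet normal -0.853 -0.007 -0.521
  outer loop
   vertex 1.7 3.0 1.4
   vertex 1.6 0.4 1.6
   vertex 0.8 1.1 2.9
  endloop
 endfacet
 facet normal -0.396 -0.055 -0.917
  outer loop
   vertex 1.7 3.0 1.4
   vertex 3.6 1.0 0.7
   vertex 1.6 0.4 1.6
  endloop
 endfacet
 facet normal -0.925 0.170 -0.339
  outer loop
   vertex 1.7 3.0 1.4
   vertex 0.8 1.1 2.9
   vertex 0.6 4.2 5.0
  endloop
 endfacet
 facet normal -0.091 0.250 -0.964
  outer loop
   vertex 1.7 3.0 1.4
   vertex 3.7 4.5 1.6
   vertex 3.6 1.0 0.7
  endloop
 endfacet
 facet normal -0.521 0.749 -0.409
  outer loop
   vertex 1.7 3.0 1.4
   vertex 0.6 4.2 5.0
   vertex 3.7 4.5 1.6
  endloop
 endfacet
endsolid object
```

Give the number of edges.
21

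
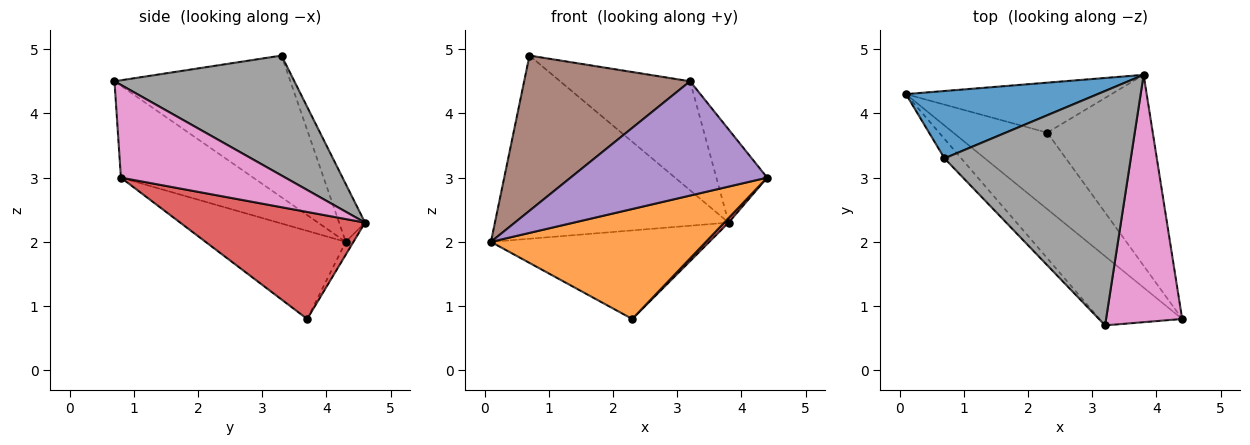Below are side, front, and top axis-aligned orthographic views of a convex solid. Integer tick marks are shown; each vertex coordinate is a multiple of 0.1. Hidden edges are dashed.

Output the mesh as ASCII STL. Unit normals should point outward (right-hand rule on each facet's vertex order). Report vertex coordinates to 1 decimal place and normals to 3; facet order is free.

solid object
 facet normal -0.104 0.933 0.343
  outer loop
   vertex 0.7 3.3 4.9
   vertex 3.8 4.6 2.3
   vertex 0.1 4.3 2.0
  endloop
 endfacet
 facet normal -0.472 -0.724 -0.503
  outer loop
   vertex 2.3 3.7 0.8
   vertex 4.4 0.8 3.0
   vertex 0.1 4.3 2.0
  endloop
 endfacet
 facet normal -0.031 0.870 -0.491
  outer loop
   vertex 2.3 3.7 0.8
   vertex 0.1 4.3 2.0
   vertex 3.8 4.6 2.3
  endloop
 endfacet
 facet normal 0.712 -0.017 -0.702
  outer loop
   vertex 2.3 3.7 0.8
   vertex 3.8 4.6 2.3
   vertex 4.4 0.8 3.0
  endloop
 endfacet
 facet normal -0.499 -0.741 -0.449
  outer loop
   vertex 3.2 0.7 4.5
   vertex 0.1 4.3 2.0
   vertex 4.4 0.8 3.0
  endloop
 endfacet
 facet normal -0.725 -0.684 -0.086
  outer loop
   vertex 3.2 0.7 4.5
   vertex 0.7 3.3 4.9
   vertex 0.1 4.3 2.0
  endloop
 endfacet
 facet normal 0.752 0.232 0.617
  outer loop
   vertex 3.2 0.7 4.5
   vertex 4.4 0.8 3.0
   vertex 3.8 4.6 2.3
  endloop
 endfacet
 facet normal 0.504 0.364 0.783
  outer loop
   vertex 3.2 0.7 4.5
   vertex 3.8 4.6 2.3
   vertex 0.7 3.3 4.9
  endloop
 endfacet
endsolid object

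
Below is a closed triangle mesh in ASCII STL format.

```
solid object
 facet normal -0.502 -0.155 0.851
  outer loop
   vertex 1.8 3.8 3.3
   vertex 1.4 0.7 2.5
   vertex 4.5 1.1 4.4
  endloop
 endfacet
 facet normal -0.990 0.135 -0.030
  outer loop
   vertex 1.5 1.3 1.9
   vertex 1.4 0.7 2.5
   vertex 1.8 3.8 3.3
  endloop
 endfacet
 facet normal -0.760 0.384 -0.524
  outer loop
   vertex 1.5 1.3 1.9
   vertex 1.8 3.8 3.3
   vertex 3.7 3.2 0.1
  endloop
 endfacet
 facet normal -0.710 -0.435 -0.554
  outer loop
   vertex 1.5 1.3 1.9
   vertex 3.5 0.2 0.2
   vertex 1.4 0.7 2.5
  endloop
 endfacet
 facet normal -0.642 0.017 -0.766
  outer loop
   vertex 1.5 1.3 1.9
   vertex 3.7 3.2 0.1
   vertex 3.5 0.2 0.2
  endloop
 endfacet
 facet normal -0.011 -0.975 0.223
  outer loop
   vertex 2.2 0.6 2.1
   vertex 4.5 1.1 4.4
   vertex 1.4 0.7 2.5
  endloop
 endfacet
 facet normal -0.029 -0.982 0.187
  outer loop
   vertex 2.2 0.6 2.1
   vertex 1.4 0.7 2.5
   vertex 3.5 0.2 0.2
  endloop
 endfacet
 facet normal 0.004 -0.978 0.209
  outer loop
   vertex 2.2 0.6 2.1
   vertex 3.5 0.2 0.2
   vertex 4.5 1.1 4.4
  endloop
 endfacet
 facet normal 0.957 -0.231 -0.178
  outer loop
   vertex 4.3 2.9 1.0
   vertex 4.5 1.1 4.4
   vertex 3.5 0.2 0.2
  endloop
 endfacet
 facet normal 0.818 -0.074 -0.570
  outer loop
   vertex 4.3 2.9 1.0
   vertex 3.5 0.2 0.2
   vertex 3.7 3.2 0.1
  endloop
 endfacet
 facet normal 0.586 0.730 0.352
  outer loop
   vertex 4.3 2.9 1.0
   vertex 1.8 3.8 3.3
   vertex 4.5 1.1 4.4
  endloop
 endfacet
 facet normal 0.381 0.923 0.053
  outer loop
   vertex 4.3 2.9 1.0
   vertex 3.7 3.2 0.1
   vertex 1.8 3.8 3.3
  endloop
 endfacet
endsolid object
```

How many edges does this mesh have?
18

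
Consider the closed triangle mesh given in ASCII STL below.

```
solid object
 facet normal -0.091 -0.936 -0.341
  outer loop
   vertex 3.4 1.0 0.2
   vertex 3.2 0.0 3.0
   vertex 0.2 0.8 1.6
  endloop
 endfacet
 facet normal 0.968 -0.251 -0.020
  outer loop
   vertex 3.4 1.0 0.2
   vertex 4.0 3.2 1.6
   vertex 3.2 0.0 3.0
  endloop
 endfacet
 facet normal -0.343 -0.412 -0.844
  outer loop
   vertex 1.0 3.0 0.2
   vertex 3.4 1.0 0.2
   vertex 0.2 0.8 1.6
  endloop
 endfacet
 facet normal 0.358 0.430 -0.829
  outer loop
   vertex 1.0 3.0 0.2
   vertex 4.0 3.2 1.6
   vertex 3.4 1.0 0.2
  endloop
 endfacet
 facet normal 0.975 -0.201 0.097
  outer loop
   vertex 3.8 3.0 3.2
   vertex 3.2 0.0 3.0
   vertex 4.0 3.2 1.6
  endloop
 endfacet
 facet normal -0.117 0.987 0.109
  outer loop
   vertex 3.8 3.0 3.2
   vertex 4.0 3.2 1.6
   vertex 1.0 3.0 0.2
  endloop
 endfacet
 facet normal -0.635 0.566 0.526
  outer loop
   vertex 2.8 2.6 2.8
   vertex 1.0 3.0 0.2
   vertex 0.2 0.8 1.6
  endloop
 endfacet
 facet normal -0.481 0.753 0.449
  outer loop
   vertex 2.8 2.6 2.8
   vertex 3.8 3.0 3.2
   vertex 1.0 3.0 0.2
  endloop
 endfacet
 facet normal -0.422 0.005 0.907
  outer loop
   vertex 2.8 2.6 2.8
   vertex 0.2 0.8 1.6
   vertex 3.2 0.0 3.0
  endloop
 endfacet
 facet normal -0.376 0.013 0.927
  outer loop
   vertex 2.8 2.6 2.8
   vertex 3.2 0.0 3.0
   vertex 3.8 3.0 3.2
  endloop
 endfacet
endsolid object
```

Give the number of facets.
10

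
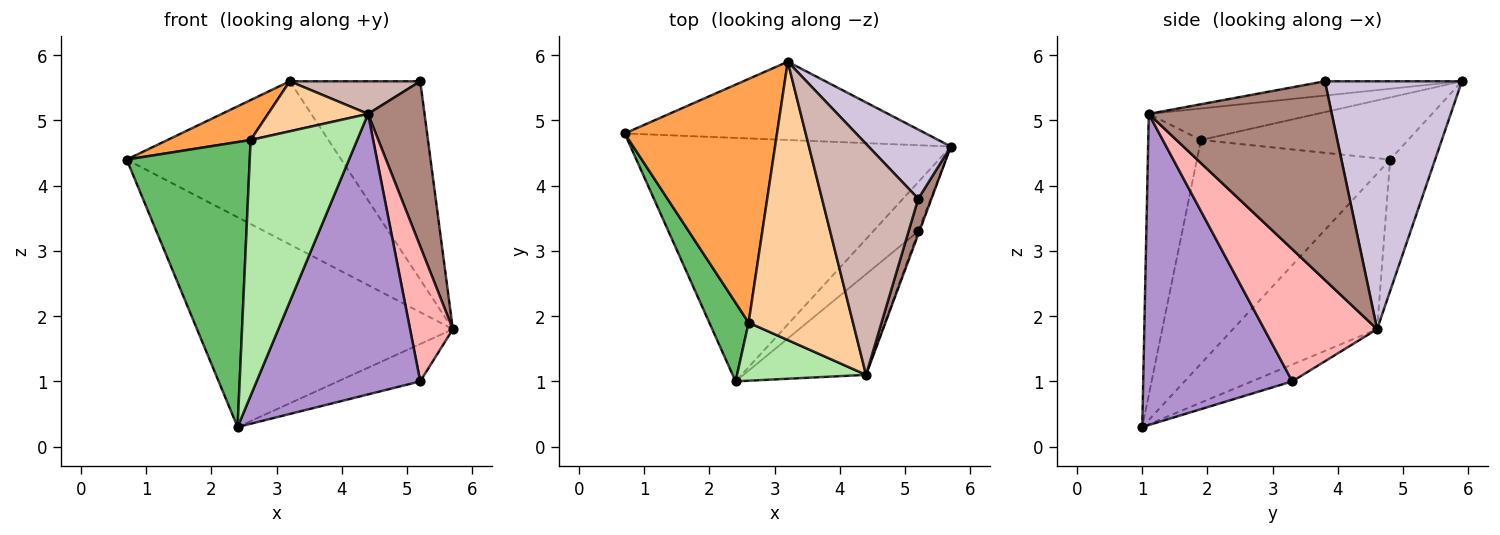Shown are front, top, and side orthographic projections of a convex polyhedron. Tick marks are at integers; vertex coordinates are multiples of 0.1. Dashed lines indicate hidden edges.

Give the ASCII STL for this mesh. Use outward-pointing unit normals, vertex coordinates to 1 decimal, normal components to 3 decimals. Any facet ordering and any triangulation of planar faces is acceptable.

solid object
 facet normal -0.345 0.613 -0.711
  outer loop
   vertex 2.4 1.0 0.3
   vertex 0.7 4.8 4.4
   vertex 5.7 4.6 1.8
  endloop
 endfacet
 facet normal -0.186 0.886 -0.425
  outer loop
   vertex 3.2 5.9 5.6
   vertex 5.7 4.6 1.8
   vertex 0.7 4.8 4.4
  endloop
 endfacet
 facet normal -0.373 -0.150 0.915
  outer loop
   vertex 2.6 1.9 4.7
   vertex 3.2 5.9 5.6
   vertex 0.7 4.8 4.4
  endloop
 endfacet
 facet normal -0.285 -0.170 0.943
  outer loop
   vertex 2.6 1.9 4.7
   vertex 4.4 1.1 5.1
   vertex 3.2 5.9 5.6
  endloop
 endfacet
 facet normal -0.834 -0.531 0.147
  outer loop
   vertex 2.6 1.9 4.7
   vertex 0.7 4.8 4.4
   vertex 2.4 1.0 0.3
  endloop
 endfacet
 facet normal -0.435 -0.878 0.199
  outer loop
   vertex 2.6 1.9 4.7
   vertex 2.4 1.0 0.3
   vertex 4.4 1.1 5.1
  endloop
 endfacet
 facet normal -0.285 0.579 -0.763
  outer loop
   vertex 5.2 3.3 1.0
   vertex 2.4 1.0 0.3
   vertex 5.7 4.6 1.8
  endloop
 endfacet
 facet normal 0.935 -0.355 -0.008
  outer loop
   vertex 5.2 3.3 1.0
   vertex 5.7 4.6 1.8
   vertex 4.4 1.1 5.1
  endloop
 endfacet
 facet normal 0.651 -0.714 -0.256
  outer loop
   vertex 5.2 3.3 1.0
   vertex 4.4 1.1 5.1
   vertex 2.4 1.0 0.3
  endloop
 endfacet
 facet normal 0.704 0.671 0.234
  outer loop
   vertex 5.2 3.8 5.6
   vertex 5.7 4.6 1.8
   vertex 3.2 5.9 5.6
  endloop
 endfacet
 facet normal 0.954 -0.294 0.064
  outer loop
   vertex 5.2 3.8 5.6
   vertex 4.4 1.1 5.1
   vertex 5.7 4.6 1.8
  endloop
 endfacet
 facet normal -0.145 -0.138 0.980
  outer loop
   vertex 5.2 3.8 5.6
   vertex 3.2 5.9 5.6
   vertex 4.4 1.1 5.1
  endloop
 endfacet
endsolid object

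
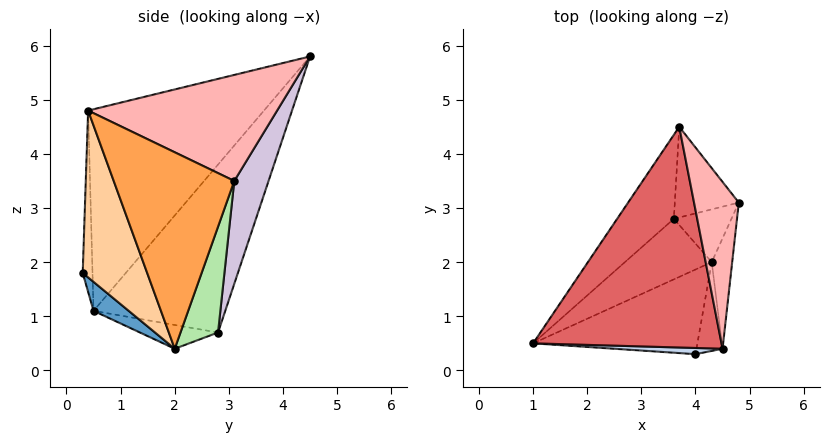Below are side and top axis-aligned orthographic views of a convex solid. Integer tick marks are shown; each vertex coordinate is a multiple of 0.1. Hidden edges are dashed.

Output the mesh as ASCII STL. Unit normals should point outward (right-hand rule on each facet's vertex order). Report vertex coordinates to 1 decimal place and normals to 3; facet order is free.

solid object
 facet normal 0.133 -0.644 -0.753
  outer loop
   vertex 4.3 2.0 0.4
   vertex 4.0 0.3 1.8
   vertex 1.0 0.5 1.1
  endloop
 endfacet
 facet normal -0.077 -0.996 0.046
  outer loop
   vertex 4.5 0.4 4.8
   vertex 1.0 0.5 1.1
   vertex 4.0 0.3 1.8
  endloop
 endfacet
 facet normal 0.982 -0.158 -0.102
  outer loop
   vertex 4.5 0.4 4.8
   vertex 4.3 2.0 0.4
   vertex 4.8 3.1 3.5
  endloop
 endfacet
 facet normal 0.946 -0.289 -0.148
  outer loop
   vertex 4.5 0.4 4.8
   vertex 4.0 0.3 1.8
   vertex 4.3 2.0 0.4
  endloop
 endfacet
 facet normal -0.262 0.130 -0.956
  outer loop
   vertex 3.6 2.8 0.7
   vertex 4.3 2.0 0.4
   vertex 1.0 0.5 1.1
  endloop
 endfacet
 facet normal 0.638 0.688 -0.347
  outer loop
   vertex 3.6 2.8 0.7
   vertex 4.8 3.1 3.5
   vertex 4.3 2.0 0.4
  endloop
 endfacet
 facet normal -0.698 -0.295 0.652
  outer loop
   vertex 3.7 4.5 5.8
   vertex 1.0 0.5 1.1
   vertex 4.5 0.4 4.8
  endloop
 endfacet
 facet normal 0.918 0.085 0.388
  outer loop
   vertex 3.7 4.5 5.8
   vertex 4.5 0.4 4.8
   vertex 4.8 3.1 3.5
  endloop
 endfacet
 facet normal -0.665 0.712 -0.224
  outer loop
   vertex 3.7 4.5 5.8
   vertex 3.6 2.8 0.7
   vertex 1.0 0.5 1.1
  endloop
 endfacet
 facet normal 0.463 0.838 -0.288
  outer loop
   vertex 3.7 4.5 5.8
   vertex 4.8 3.1 3.5
   vertex 3.6 2.8 0.7
  endloop
 endfacet
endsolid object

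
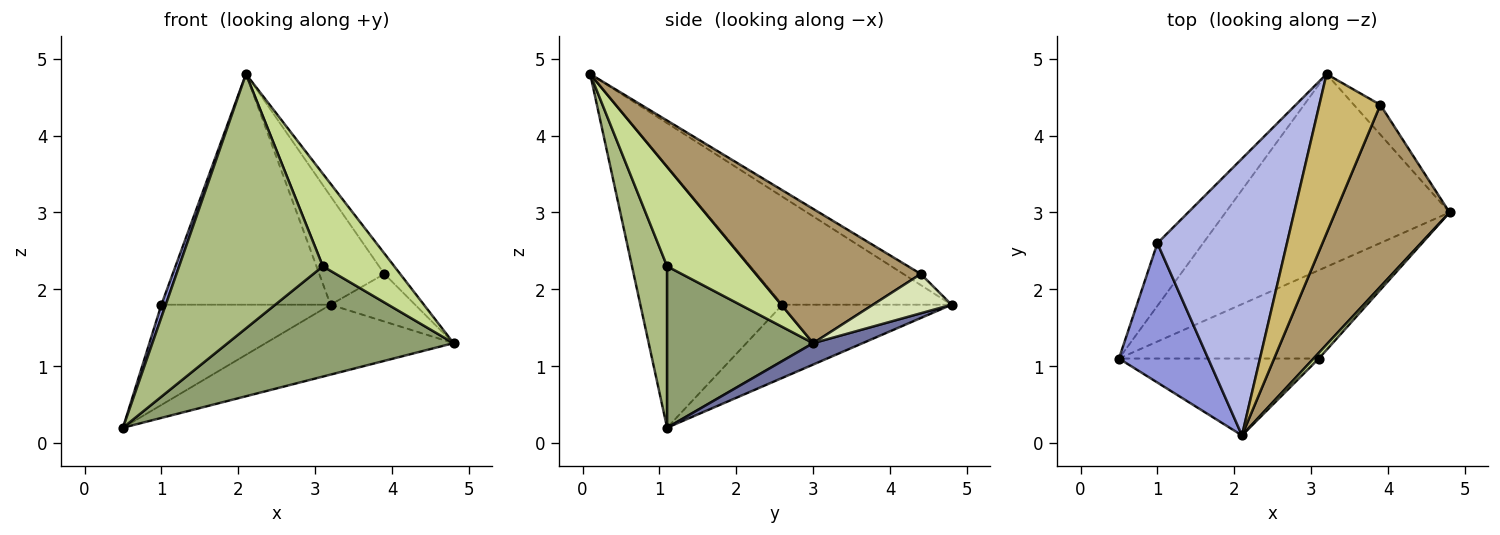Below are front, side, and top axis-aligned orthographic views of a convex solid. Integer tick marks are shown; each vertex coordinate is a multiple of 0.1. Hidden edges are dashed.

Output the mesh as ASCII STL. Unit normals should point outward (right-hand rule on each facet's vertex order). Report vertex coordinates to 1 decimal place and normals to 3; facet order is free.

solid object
 facet normal 0.089 0.340 -0.936
  outer loop
   vertex 3.2 4.8 1.8
   vertex 4.8 3.0 1.3
   vertex 0.5 1.1 0.2
  endloop
 endfacet
 facet normal -0.647 0.647 -0.404
  outer loop
   vertex 1.0 2.6 1.8
   vertex 3.2 4.8 1.8
   vertex 0.5 1.1 0.2
  endloop
 endfacet
 facet normal -0.946 -0.029 0.323
  outer loop
   vertex 1.0 2.6 1.8
   vertex 0.5 1.1 0.2
   vertex 2.1 0.1 4.8
  endloop
 endfacet
 facet normal -0.539 0.539 0.647
  outer loop
   vertex 1.0 2.6 1.8
   vertex 2.1 0.1 4.8
   vertex 3.2 4.8 1.8
  endloop
 endfacet
 facet normal 0.451 -0.697 -0.558
  outer loop
   vertex 3.1 1.1 2.3
   vertex 0.5 1.1 0.2
   vertex 4.8 3.0 1.3
  endloop
 endfacet
 facet normal 0.228 -0.932 -0.282
  outer loop
   vertex 3.1 1.1 2.3
   vertex 2.1 0.1 4.8
   vertex 0.5 1.1 0.2
  endloop
 endfacet
 facet normal 0.755 -0.654 0.040
  outer loop
   vertex 3.1 1.1 2.3
   vertex 4.8 3.0 1.3
   vertex 2.1 0.1 4.8
  endloop
 endfacet
 facet normal 0.619 0.666 -0.417
  outer loop
   vertex 3.9 4.4 2.2
   vertex 4.8 3.0 1.3
   vertex 3.2 4.8 1.8
  endloop
 endfacet
 facet normal 0.760 0.073 0.646
  outer loop
   vertex 3.9 4.4 2.2
   vertex 2.1 0.1 4.8
   vertex 4.8 3.0 1.3
  endloop
 endfacet
 facet normal -0.149 0.557 0.817
  outer loop
   vertex 3.9 4.4 2.2
   vertex 3.2 4.8 1.8
   vertex 2.1 0.1 4.8
  endloop
 endfacet
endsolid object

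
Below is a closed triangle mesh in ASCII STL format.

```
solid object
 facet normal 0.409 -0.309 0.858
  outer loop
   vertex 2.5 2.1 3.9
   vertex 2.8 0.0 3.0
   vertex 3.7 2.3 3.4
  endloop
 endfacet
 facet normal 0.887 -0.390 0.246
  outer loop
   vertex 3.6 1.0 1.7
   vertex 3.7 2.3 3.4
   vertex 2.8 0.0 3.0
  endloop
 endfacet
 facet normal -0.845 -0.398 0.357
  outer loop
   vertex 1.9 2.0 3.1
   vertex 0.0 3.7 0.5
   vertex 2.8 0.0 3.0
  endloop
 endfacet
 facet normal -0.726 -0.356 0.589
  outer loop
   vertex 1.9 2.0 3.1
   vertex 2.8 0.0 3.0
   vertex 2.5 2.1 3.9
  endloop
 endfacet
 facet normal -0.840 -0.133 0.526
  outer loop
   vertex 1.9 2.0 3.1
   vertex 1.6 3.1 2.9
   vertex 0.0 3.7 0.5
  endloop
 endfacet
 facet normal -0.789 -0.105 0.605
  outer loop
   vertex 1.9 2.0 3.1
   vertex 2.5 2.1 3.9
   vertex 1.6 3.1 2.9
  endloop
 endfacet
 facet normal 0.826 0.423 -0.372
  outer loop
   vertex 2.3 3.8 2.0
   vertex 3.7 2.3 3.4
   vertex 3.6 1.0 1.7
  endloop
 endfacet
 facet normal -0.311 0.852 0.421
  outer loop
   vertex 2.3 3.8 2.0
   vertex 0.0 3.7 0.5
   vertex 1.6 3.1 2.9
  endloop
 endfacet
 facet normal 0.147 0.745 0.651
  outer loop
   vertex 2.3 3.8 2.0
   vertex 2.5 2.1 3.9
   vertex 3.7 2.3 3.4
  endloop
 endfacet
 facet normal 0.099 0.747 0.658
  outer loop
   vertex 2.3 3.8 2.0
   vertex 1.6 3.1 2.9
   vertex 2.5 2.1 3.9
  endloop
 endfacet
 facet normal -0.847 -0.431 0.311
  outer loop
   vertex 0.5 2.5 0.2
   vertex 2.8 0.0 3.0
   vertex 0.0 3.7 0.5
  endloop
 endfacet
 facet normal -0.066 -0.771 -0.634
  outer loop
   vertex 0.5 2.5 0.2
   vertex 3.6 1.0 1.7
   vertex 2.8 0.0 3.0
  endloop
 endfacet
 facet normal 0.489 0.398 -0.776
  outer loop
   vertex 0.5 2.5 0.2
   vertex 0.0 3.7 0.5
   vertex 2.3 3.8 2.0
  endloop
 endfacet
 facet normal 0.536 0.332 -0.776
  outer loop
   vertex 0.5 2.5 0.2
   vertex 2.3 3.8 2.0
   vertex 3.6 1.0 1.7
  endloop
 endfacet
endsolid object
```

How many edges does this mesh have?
21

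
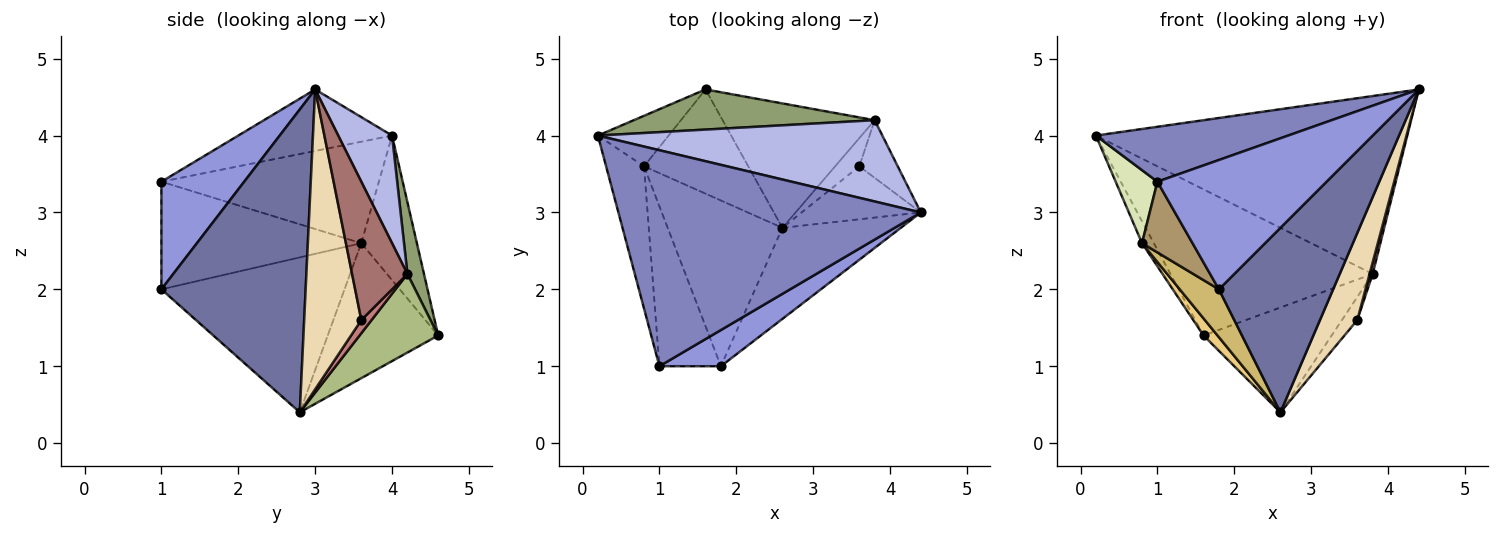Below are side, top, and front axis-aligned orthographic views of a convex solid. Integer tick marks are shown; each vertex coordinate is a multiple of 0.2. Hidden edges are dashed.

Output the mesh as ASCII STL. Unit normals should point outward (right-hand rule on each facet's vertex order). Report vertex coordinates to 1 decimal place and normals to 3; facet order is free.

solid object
 facet normal 0.750 -0.594 -0.293
  outer loop
   vertex 2.6 2.8 0.4
   vertex 4.4 3.0 4.6
   vertex 1.8 1.0 2.0
  endloop
 endfacet
 facet normal -0.193 -0.242 0.951
  outer loop
   vertex 1.0 1.0 3.4
   vertex 4.4 3.0 4.6
   vertex 0.2 4.0 4.0
  endloop
 endfacet
 facet normal 0.426 -0.871 0.244
  outer loop
   vertex 1.0 1.0 3.4
   vertex 1.8 1.0 2.0
   vertex 4.4 3.0 4.6
  endloop
 endfacet
 facet normal 0.155 0.899 0.410
  outer loop
   vertex 3.8 4.2 2.2
   vertex 0.2 4.0 4.0
   vertex 4.4 3.0 4.6
  endloop
 endfacet
 facet normal 0.079 0.961 0.264
  outer loop
   vertex 3.8 4.2 2.2
   vertex 1.6 4.6 1.4
   vertex 0.2 4.0 4.0
  endloop
 endfacet
 facet normal 0.368 0.599 -0.711
  outer loop
   vertex 3.8 4.2 2.2
   vertex 2.6 2.8 0.4
   vertex 1.6 4.6 1.4
  endloop
 endfacet
 facet normal -0.882 0.188 -0.432
  outer loop
   vertex 0.8 3.6 2.6
   vertex 0.2 4.0 4.0
   vertex 1.6 4.6 1.4
  endloop
 endfacet
 facet normal -0.922 -0.177 -0.345
  outer loop
   vertex 0.8 3.6 2.6
   vertex 1.0 1.0 3.4
   vertex 0.2 4.0 4.0
  endloop
 endfacet
 facet normal -0.848 -0.214 -0.485
  outer loop
   vertex 0.8 3.6 2.6
   vertex 1.8 1.0 2.0
   vertex 1.0 1.0 3.4
  endloop
 endfacet
 facet normal -0.792 -0.169 -0.586
  outer loop
   vertex 0.8 3.6 2.6
   vertex 2.6 2.8 0.4
   vertex 1.8 1.0 2.0
  endloop
 endfacet
 facet normal -0.788 -0.100 -0.608
  outer loop
   vertex 0.8 3.6 2.6
   vertex 1.6 4.6 1.4
   vertex 2.6 2.8 0.4
  endloop
 endfacet
 facet normal 0.794 -0.519 -0.316
  outer loop
   vertex 3.6 3.6 1.6
   vertex 4.4 3.0 4.6
   vertex 2.6 2.8 0.4
  endloop
 endfacet
 facet normal 0.962 -0.053 -0.267
  outer loop
   vertex 3.6 3.6 1.6
   vertex 3.8 4.2 2.2
   vertex 4.4 3.0 4.6
  endloop
 endfacet
 facet normal 0.389 0.583 -0.713
  outer loop
   vertex 3.6 3.6 1.6
   vertex 2.6 2.8 0.4
   vertex 3.8 4.2 2.2
  endloop
 endfacet
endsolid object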